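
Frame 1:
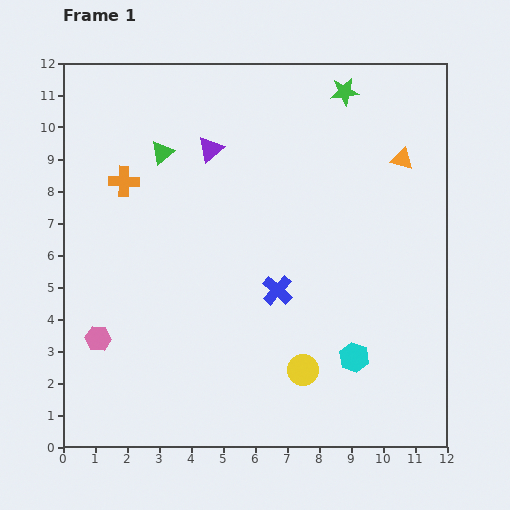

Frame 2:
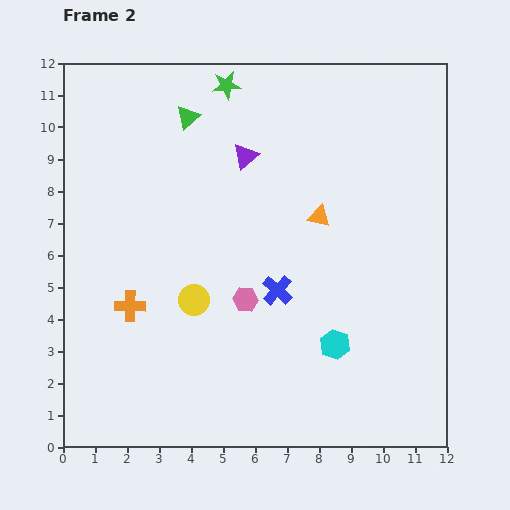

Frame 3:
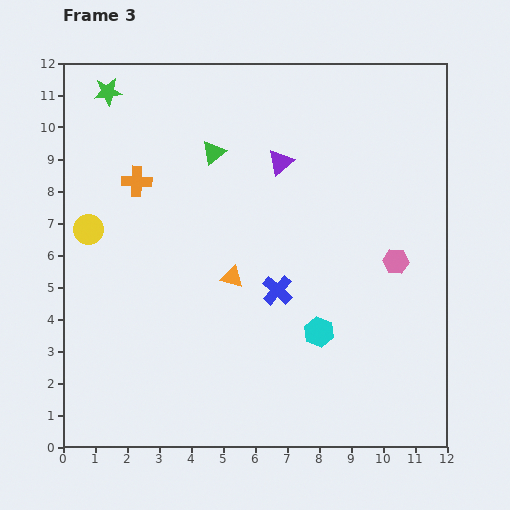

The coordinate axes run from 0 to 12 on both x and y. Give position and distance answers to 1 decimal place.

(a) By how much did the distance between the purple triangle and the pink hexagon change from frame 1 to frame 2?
-2.4

Distance in frame 1: 6.9. Distance in frame 2: 4.5.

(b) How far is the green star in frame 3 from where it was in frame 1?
7.4

The green star moved from (8.8, 11.1) to (1.4, 11.1), a distance of √(7.4² + 0.0²) ≈ 7.4.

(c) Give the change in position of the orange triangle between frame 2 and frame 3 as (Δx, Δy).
(-2.7, -1.9)

The orange triangle was at (8.0, 7.2) in frame 2 and (5.3, 5.3) in frame 3.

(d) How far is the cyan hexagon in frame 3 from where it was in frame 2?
0.6

The cyan hexagon moved from (8.5, 3.2) to (8.0, 3.6), a distance of √(0.5² + 0.4²) ≈ 0.6.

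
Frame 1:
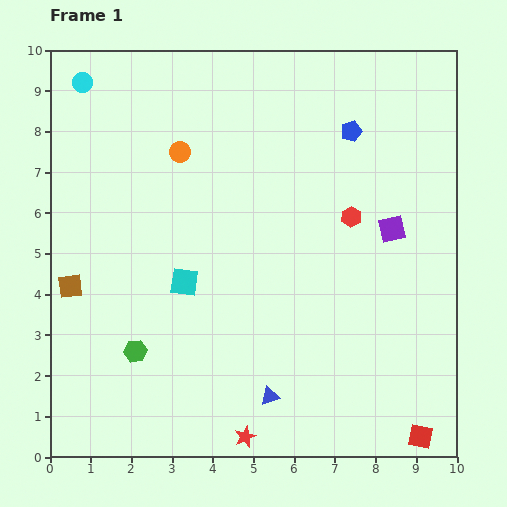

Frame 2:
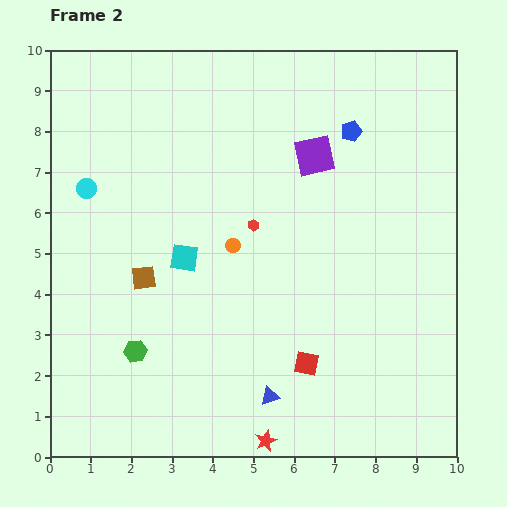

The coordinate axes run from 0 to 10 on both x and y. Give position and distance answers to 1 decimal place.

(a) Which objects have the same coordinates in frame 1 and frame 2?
the blue pentagon, the blue triangle, the green hexagon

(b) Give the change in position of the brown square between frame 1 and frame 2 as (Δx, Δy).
(1.8, 0.2)

The brown square was at (0.5, 4.2) in frame 1 and (2.3, 4.4) in frame 2.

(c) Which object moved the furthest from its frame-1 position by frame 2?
the red square

(moved 3.3; next 2.6)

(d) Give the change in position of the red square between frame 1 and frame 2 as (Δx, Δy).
(-2.8, 1.8)

The red square was at (9.1, 0.5) in frame 1 and (6.3, 2.3) in frame 2.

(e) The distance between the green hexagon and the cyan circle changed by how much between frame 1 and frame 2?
-2.5

Distance in frame 1: 6.7. Distance in frame 2: 4.2.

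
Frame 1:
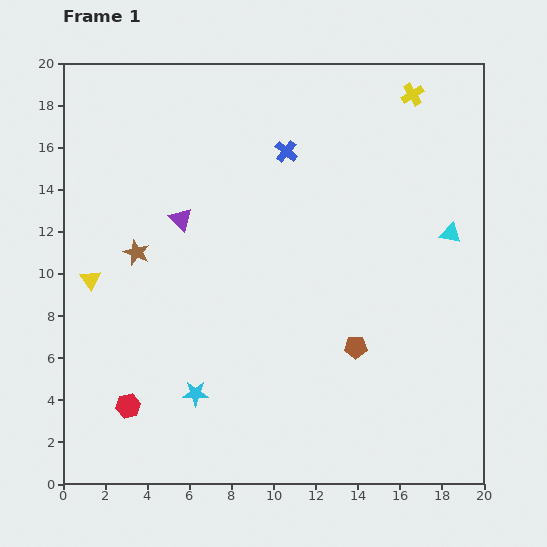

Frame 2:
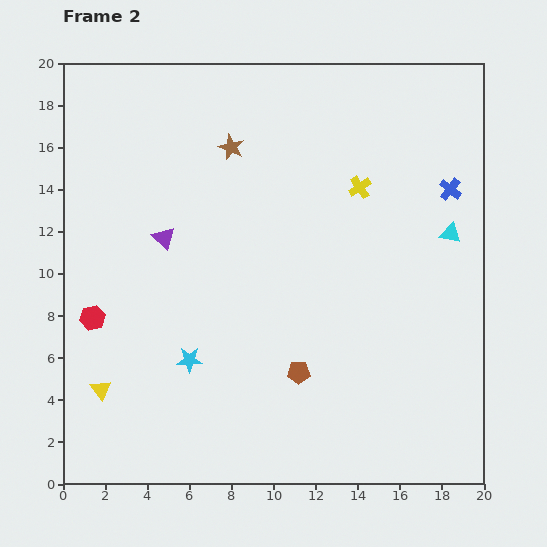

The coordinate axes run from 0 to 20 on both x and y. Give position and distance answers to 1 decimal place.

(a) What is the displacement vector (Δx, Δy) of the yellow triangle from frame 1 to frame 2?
(0.5, -5.2)

The yellow triangle was at (1.3, 9.7) in frame 1 and (1.8, 4.5) in frame 2.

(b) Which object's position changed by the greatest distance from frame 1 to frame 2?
the blue cross

(moved 8.0; next 6.7)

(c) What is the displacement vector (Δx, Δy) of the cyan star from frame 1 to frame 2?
(-0.3, 1.6)

The cyan star was at (6.3, 4.3) in frame 1 and (6.0, 5.9) in frame 2.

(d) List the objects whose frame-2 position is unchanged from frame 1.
the cyan triangle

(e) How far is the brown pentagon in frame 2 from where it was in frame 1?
3.0

The brown pentagon moved from (13.9, 6.5) to (11.2, 5.3), a distance of √(2.7² + 1.2²) ≈ 3.0.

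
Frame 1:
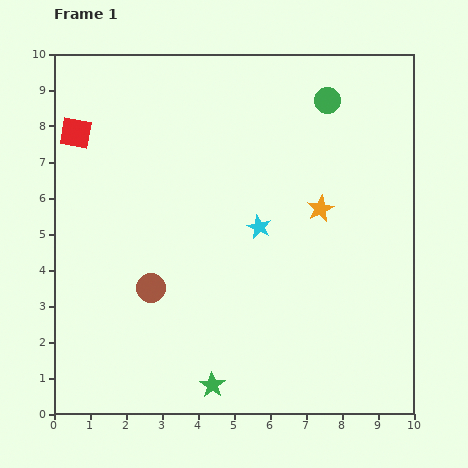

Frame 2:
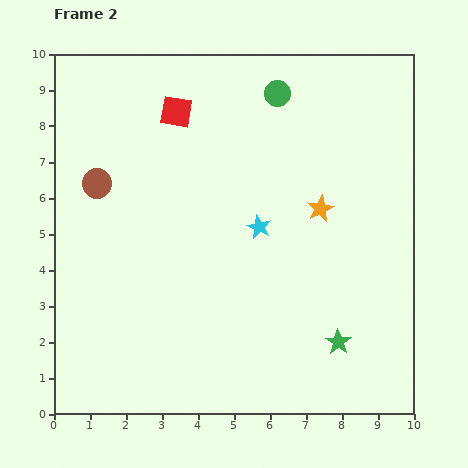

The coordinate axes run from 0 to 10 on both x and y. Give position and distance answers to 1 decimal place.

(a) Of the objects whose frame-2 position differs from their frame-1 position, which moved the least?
the green circle

(moved 1.4)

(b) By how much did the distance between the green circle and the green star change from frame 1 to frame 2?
-1.4

Distance in frame 1: 8.5. Distance in frame 2: 7.1.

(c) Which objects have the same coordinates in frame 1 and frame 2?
the orange star, the cyan star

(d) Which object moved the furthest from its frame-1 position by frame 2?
the green star

(moved 3.7; next 3.3)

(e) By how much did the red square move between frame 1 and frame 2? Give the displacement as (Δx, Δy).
(2.8, 0.6)

The red square was at (0.6, 7.8) in frame 1 and (3.4, 8.4) in frame 2.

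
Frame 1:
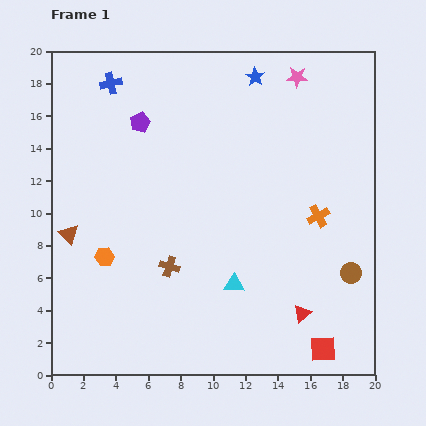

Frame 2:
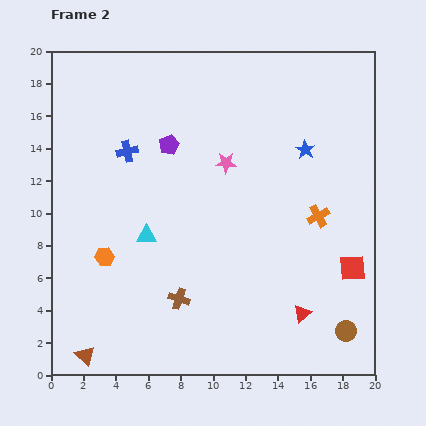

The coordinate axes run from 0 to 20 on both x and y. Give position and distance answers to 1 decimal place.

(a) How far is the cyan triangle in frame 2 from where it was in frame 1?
6.2

The cyan triangle moved from (11.3, 5.6) to (5.9, 8.6), a distance of √(5.4² + 3.0²) ≈ 6.2.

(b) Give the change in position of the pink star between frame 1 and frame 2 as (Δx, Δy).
(-4.4, -5.3)

The pink star was at (15.2, 18.4) in frame 1 and (10.8, 13.1) in frame 2.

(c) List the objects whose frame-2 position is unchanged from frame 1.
the orange hexagon, the orange cross, the red triangle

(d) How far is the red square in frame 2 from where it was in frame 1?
5.3

The red square moved from (16.8, 1.6) to (18.6, 6.6), a distance of √(1.8² + 5.0²) ≈ 5.3.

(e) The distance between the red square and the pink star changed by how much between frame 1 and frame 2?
-6.7

Distance in frame 1: 16.9. Distance in frame 2: 10.2.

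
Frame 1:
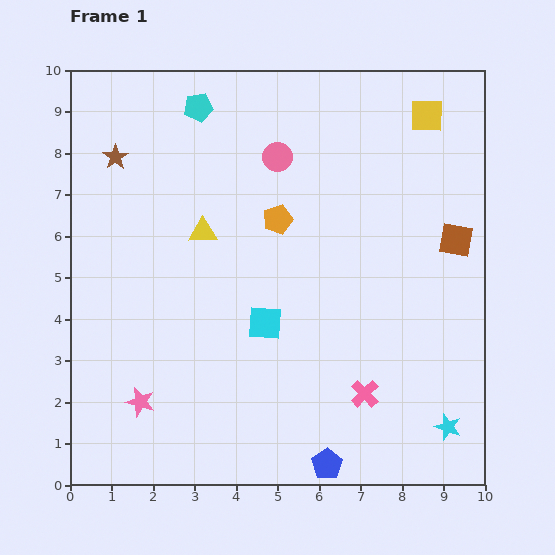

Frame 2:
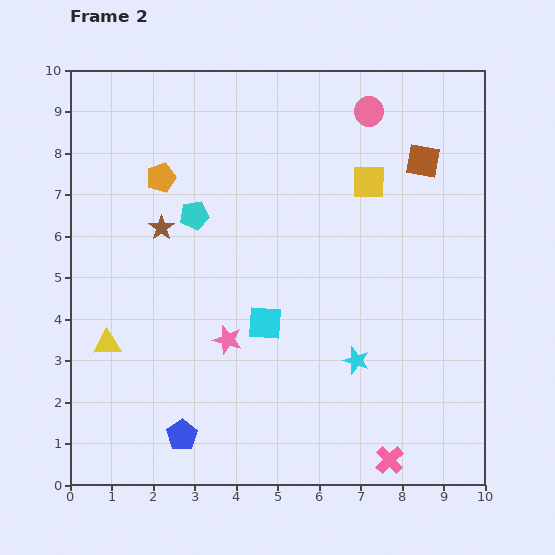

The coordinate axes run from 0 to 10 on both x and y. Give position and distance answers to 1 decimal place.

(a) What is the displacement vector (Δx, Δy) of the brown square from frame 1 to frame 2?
(-0.8, 1.9)

The brown square was at (9.3, 5.9) in frame 1 and (8.5, 7.8) in frame 2.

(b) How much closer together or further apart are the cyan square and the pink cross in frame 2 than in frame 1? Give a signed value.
+1.6

Distance in frame 1: 2.9. Distance in frame 2: 4.5.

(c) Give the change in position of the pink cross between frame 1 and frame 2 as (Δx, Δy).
(0.6, -1.6)

The pink cross was at (7.1, 2.2) in frame 1 and (7.7, 0.6) in frame 2.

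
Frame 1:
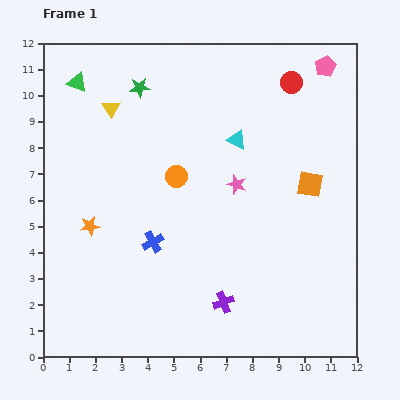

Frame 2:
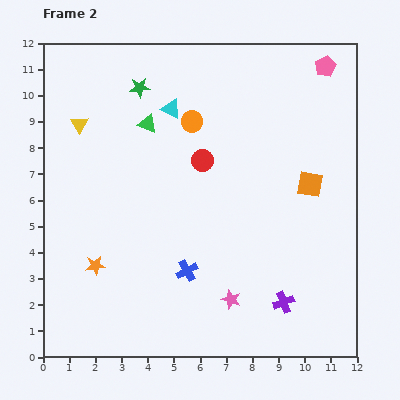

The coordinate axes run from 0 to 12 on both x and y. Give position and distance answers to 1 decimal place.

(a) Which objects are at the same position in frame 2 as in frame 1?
the orange square, the green star, the pink pentagon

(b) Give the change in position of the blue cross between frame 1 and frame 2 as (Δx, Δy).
(1.3, -1.1)

The blue cross was at (4.2, 4.4) in frame 1 and (5.5, 3.3) in frame 2.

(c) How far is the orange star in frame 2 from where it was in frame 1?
1.5

The orange star moved from (1.8, 5.0) to (2.0, 3.5), a distance of √(0.2² + 1.5²) ≈ 1.5.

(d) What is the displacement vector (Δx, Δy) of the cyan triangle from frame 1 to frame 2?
(-2.5, 1.2)

The cyan triangle was at (7.4, 8.3) in frame 1 and (4.9, 9.5) in frame 2.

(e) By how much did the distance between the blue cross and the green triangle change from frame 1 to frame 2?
-1.0

Distance in frame 1: 6.8. Distance in frame 2: 5.8.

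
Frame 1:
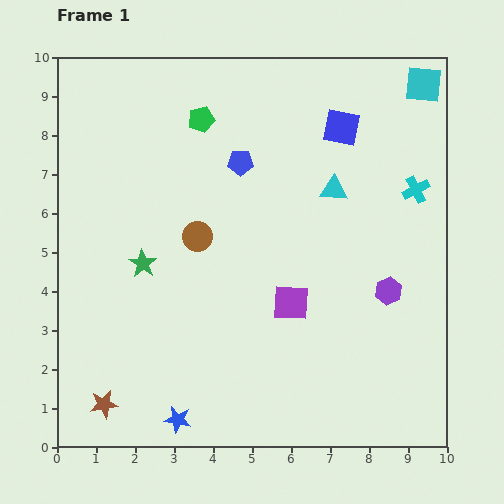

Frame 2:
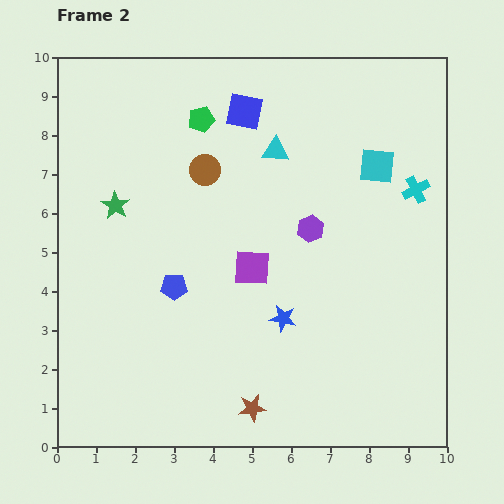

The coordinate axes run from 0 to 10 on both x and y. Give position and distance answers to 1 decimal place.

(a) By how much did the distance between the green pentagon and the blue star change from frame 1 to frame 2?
-2.2

Distance in frame 1: 7.7. Distance in frame 2: 5.5.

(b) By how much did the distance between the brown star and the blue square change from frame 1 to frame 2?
-1.8

Distance in frame 1: 9.4. Distance in frame 2: 7.6.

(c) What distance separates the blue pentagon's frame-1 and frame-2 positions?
3.6

The blue pentagon moved from (4.7, 7.3) to (3.0, 4.1), a distance of √(1.7² + 3.2²) ≈ 3.6.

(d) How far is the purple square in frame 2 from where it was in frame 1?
1.3

The purple square moved from (6.0, 3.7) to (5.0, 4.6), a distance of √(1.0² + 0.9²) ≈ 1.3.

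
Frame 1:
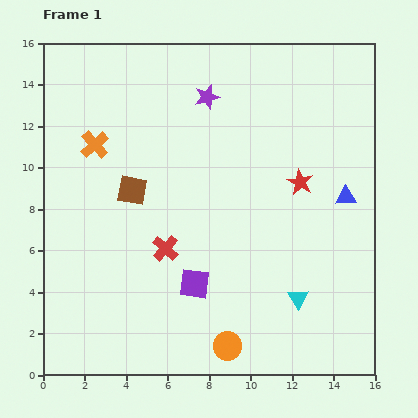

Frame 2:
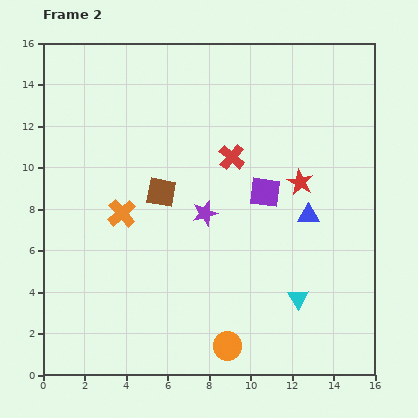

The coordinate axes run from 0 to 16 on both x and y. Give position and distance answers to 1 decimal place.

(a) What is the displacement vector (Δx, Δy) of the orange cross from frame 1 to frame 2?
(1.3, -3.3)

The orange cross was at (2.5, 11.1) in frame 1 and (3.8, 7.8) in frame 2.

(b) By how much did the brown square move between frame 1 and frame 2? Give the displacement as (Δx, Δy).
(1.4, -0.1)

The brown square was at (4.3, 8.9) in frame 1 and (5.7, 8.8) in frame 2.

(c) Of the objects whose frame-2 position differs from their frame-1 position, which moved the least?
the brown square

(moved 1.4)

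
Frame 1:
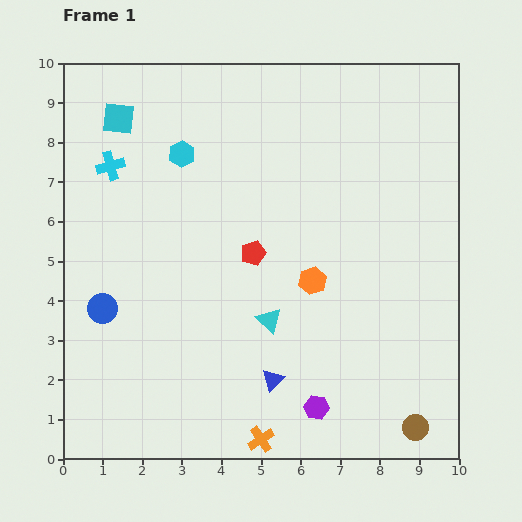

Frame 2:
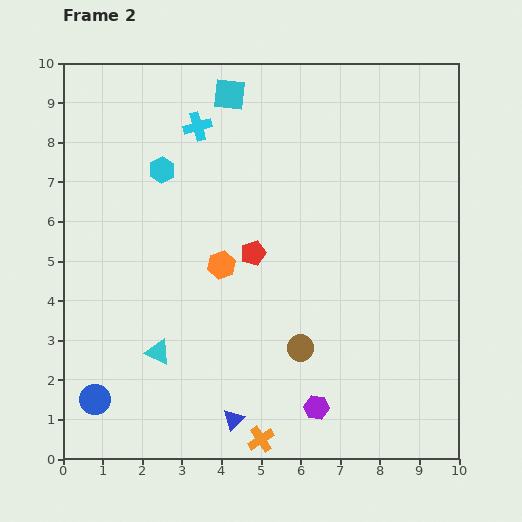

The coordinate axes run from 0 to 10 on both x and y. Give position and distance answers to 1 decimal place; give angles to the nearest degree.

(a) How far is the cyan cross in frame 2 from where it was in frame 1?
2.4

The cyan cross moved from (1.2, 7.4) to (3.4, 8.4), a distance of √(2.2² + 1.0²) ≈ 2.4.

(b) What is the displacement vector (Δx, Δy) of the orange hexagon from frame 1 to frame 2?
(-2.3, 0.4)

The orange hexagon was at (6.3, 4.5) in frame 1 and (4.0, 4.9) in frame 2.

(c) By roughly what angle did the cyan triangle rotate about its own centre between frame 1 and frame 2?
17° counter-clockwise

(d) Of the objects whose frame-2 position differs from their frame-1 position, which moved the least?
the cyan hexagon

(moved 0.6)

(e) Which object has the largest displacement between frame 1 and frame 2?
the brown circle

(moved 3.5; next 2.9)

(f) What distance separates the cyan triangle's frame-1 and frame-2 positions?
2.9

The cyan triangle moved from (5.2, 3.5) to (2.4, 2.7), a distance of √(2.8² + 0.8²) ≈ 2.9.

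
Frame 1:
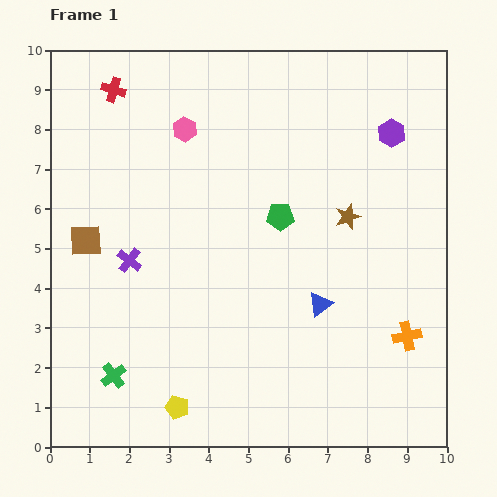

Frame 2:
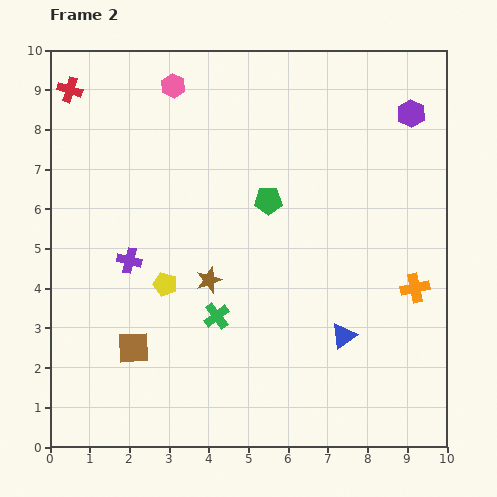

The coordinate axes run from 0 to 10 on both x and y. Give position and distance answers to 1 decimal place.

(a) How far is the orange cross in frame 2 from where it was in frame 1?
1.2

The orange cross moved from (9.0, 2.8) to (9.2, 4.0), a distance of √(0.2² + 1.2²) ≈ 1.2.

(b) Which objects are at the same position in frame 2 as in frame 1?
the purple cross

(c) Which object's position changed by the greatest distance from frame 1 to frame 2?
the brown star

(moved 3.8; next 3.1)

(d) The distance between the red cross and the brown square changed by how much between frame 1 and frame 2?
+2.8

Distance in frame 1: 3.9. Distance in frame 2: 6.7.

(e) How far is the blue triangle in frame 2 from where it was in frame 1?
1.0

The blue triangle moved from (6.8, 3.6) to (7.4, 2.8), a distance of √(0.6² + 0.8²) ≈ 1.0.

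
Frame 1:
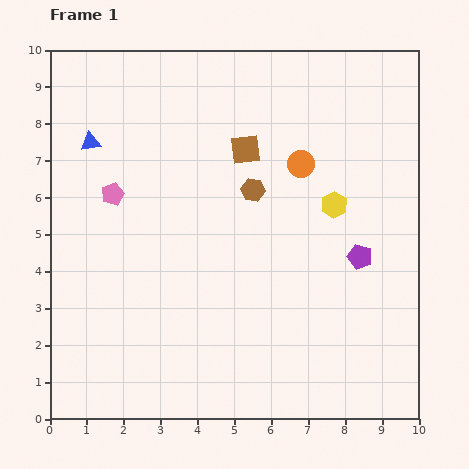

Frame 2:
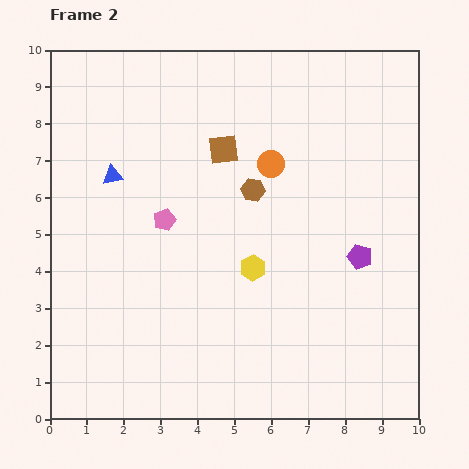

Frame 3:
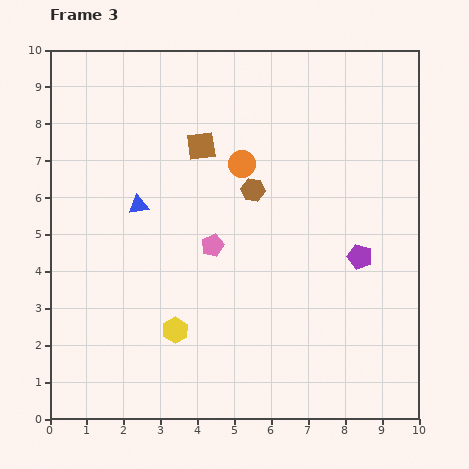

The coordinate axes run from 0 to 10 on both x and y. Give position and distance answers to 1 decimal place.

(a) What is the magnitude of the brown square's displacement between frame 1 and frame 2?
0.6

The brown square moved from (5.3, 7.3) to (4.7, 7.3), a distance of √(0.6² + 0.0²) ≈ 0.6.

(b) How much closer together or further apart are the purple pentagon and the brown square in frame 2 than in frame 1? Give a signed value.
+0.5

Distance in frame 1: 4.2. Distance in frame 2: 4.7.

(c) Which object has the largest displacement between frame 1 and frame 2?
the yellow hexagon

(moved 2.8; next 1.6)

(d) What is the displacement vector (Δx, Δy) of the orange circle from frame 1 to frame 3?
(-1.6, 0.0)

The orange circle was at (6.8, 6.9) in frame 1 and (5.2, 6.9) in frame 3.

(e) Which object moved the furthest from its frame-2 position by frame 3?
the yellow hexagon

(moved 2.7; next 1.5)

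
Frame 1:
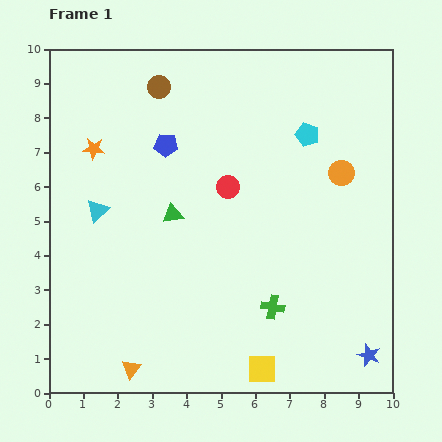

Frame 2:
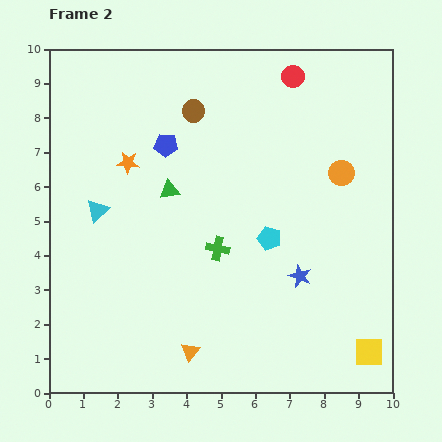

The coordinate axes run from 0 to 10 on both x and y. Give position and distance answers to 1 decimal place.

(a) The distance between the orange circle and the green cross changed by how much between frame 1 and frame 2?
-0.2

Distance in frame 1: 4.4. Distance in frame 2: 4.2.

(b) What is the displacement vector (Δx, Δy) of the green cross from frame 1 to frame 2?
(-1.6, 1.7)

The green cross was at (6.5, 2.5) in frame 1 and (4.9, 4.2) in frame 2.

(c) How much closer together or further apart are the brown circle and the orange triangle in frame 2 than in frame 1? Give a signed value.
-1.2

Distance in frame 1: 8.2. Distance in frame 2: 7.0.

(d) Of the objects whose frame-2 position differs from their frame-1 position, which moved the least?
the green triangle

(moved 0.7)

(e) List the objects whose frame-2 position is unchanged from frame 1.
the cyan triangle, the orange circle, the blue pentagon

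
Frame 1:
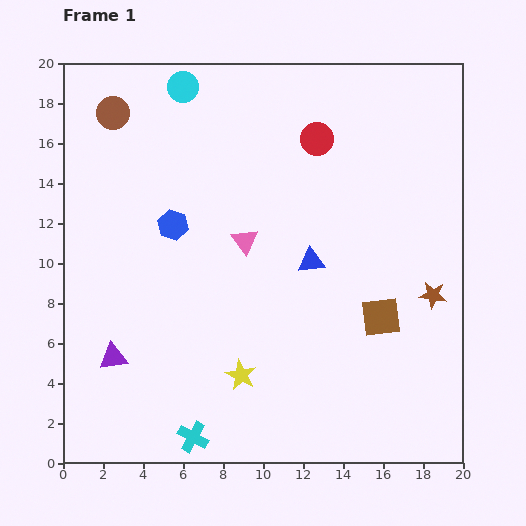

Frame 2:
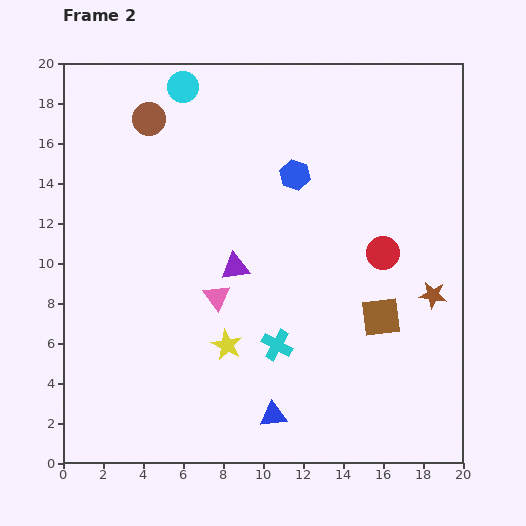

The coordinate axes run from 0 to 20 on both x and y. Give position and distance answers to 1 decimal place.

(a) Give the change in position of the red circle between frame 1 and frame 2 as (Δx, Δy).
(3.3, -5.7)

The red circle was at (12.7, 16.2) in frame 1 and (16.0, 10.5) in frame 2.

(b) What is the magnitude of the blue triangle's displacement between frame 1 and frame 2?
7.9

The blue triangle moved from (12.4, 10.1) to (10.5, 2.4), a distance of √(1.9² + 7.7²) ≈ 7.9.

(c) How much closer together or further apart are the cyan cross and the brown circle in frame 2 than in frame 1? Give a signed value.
-3.7

Distance in frame 1: 16.7. Distance in frame 2: 13.0.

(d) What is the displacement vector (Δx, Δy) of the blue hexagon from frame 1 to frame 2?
(6.1, 2.5)

The blue hexagon was at (5.5, 11.9) in frame 1 and (11.6, 14.4) in frame 2.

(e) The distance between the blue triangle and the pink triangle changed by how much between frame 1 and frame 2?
+3.1

Distance in frame 1: 3.4. Distance in frame 2: 6.5.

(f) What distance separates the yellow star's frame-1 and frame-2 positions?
1.7

The yellow star moved from (8.9, 4.4) to (8.2, 5.9), a distance of √(0.7² + 1.5²) ≈ 1.7.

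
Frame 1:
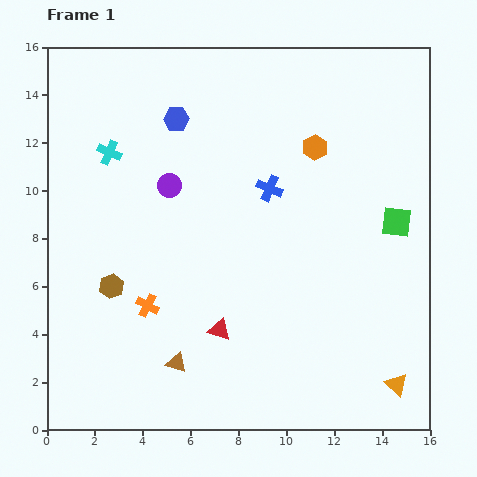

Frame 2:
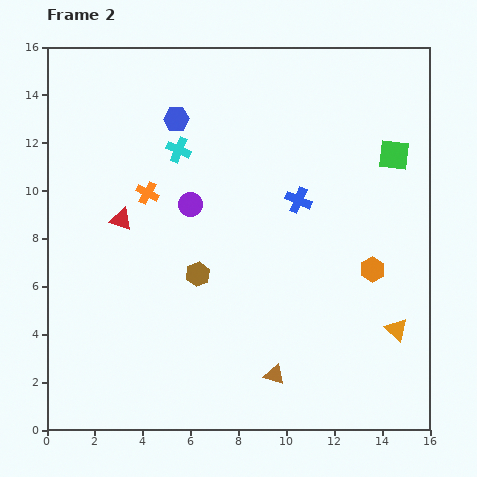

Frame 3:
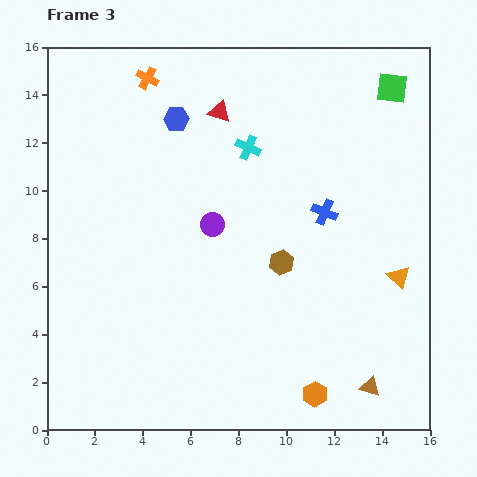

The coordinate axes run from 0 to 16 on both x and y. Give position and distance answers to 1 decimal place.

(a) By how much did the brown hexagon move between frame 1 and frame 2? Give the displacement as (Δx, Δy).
(3.6, 0.5)

The brown hexagon was at (2.7, 6.0) in frame 1 and (6.3, 6.5) in frame 2.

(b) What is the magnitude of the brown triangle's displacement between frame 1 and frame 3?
8.2

The brown triangle moved from (5.4, 2.8) to (13.5, 1.8), a distance of √(8.1² + 1.0²) ≈ 8.2.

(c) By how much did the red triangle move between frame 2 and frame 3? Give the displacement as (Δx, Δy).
(4.1, 4.5)

The red triangle was at (3.1, 8.8) in frame 2 and (7.2, 13.3) in frame 3.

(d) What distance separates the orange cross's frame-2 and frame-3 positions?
4.8

The orange cross moved from (4.2, 9.9) to (4.2, 14.7), a distance of √(0.0² + 4.8²) ≈ 4.8.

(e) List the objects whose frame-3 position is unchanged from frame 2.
the blue hexagon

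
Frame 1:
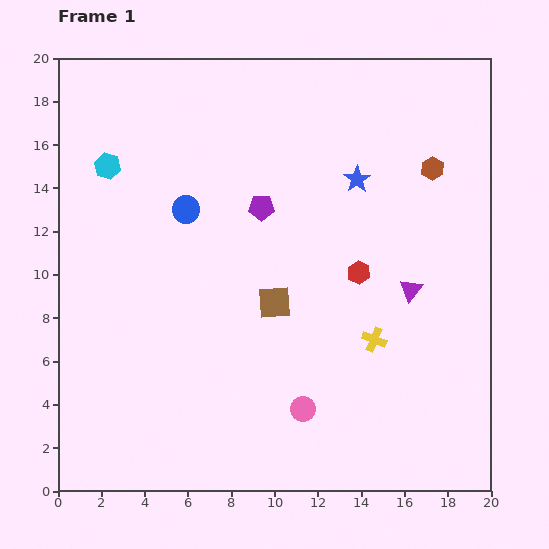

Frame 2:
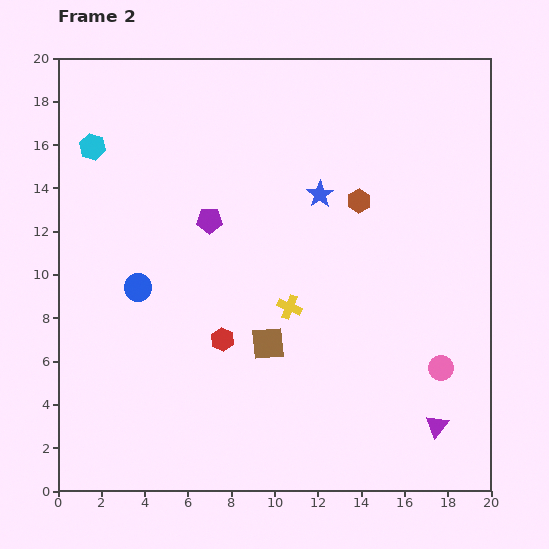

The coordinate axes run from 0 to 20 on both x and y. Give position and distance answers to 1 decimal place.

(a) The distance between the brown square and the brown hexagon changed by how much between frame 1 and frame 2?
-1.8

Distance in frame 1: 9.6. Distance in frame 2: 7.8.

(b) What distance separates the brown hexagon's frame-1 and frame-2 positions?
3.7

The brown hexagon moved from (17.3, 14.9) to (13.9, 13.4), a distance of √(3.4² + 1.5²) ≈ 3.7.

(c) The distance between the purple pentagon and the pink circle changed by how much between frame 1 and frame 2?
+3.2

Distance in frame 1: 9.5. Distance in frame 2: 12.7.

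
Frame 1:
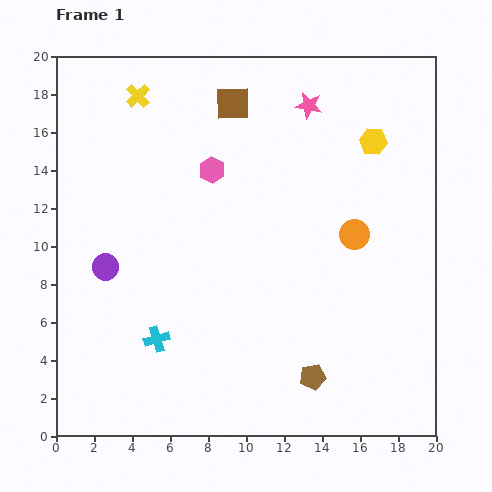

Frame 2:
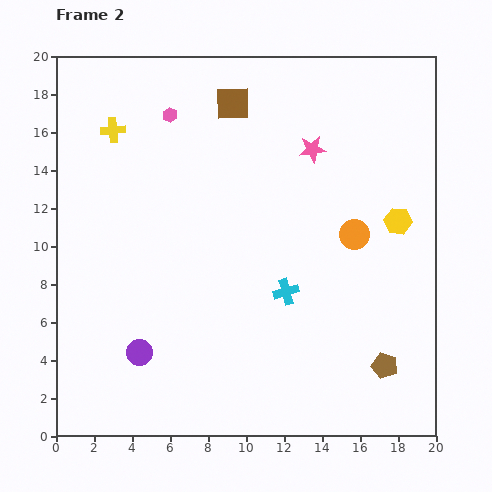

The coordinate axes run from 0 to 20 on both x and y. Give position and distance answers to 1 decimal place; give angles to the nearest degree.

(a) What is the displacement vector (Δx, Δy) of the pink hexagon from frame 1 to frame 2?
(-2.2, 2.9)

The pink hexagon was at (8.2, 14.0) in frame 1 and (6.0, 16.9) in frame 2.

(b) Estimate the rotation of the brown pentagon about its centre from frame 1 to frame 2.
27° clockwise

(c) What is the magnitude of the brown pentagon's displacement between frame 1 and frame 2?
3.8

The brown pentagon moved from (13.5, 3.1) to (17.3, 3.7), a distance of √(3.8² + 0.6²) ≈ 3.8.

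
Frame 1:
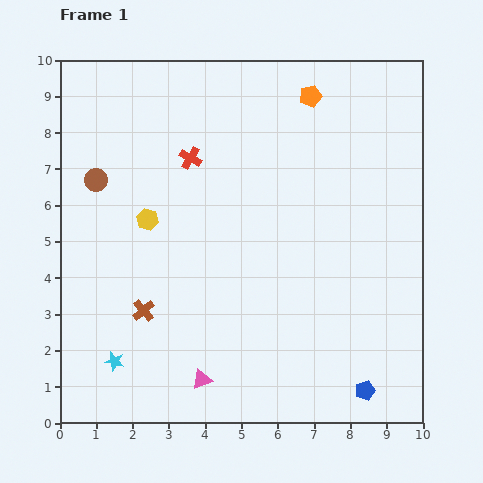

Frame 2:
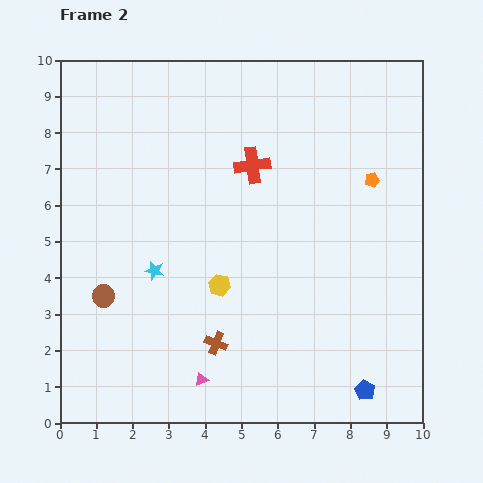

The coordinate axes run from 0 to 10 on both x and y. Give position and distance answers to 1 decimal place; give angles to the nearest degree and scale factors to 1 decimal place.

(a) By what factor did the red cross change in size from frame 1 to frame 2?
1.6×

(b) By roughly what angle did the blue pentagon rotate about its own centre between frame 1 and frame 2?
23° counter-clockwise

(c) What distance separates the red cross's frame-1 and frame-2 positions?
1.7

The red cross moved from (3.6, 7.3) to (5.3, 7.1), a distance of √(1.7² + 0.2²) ≈ 1.7.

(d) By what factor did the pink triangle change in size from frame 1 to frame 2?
0.7×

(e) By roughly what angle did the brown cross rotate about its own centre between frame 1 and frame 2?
28° counter-clockwise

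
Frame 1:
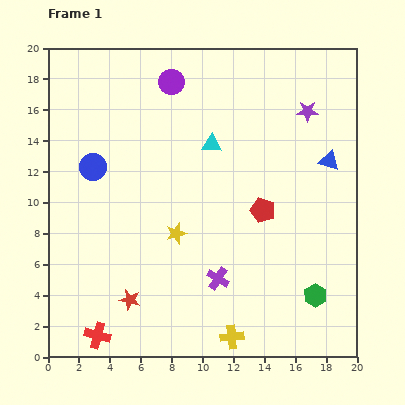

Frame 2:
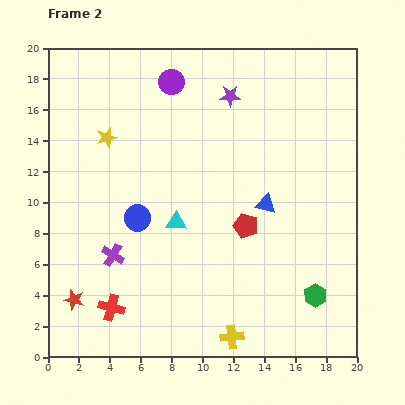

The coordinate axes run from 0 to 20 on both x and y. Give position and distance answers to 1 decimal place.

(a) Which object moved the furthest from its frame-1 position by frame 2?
the yellow star

(moved 7.7; next 7.0)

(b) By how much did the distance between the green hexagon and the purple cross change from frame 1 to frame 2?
+7.0

Distance in frame 1: 6.4. Distance in frame 2: 13.4.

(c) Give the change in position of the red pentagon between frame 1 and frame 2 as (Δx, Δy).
(-1.1, -1.0)

The red pentagon was at (13.9, 9.5) in frame 1 and (12.8, 8.5) in frame 2.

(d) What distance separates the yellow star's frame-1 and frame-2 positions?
7.7

The yellow star moved from (8.3, 8.0) to (3.8, 14.2), a distance of √(4.5² + 6.2²) ≈ 7.7.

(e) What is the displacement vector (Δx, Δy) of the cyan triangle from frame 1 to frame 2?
(-2.3, -5.1)

The cyan triangle was at (10.6, 13.8) in frame 1 and (8.3, 8.7) in frame 2.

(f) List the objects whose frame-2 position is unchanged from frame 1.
the green hexagon, the purple circle, the yellow cross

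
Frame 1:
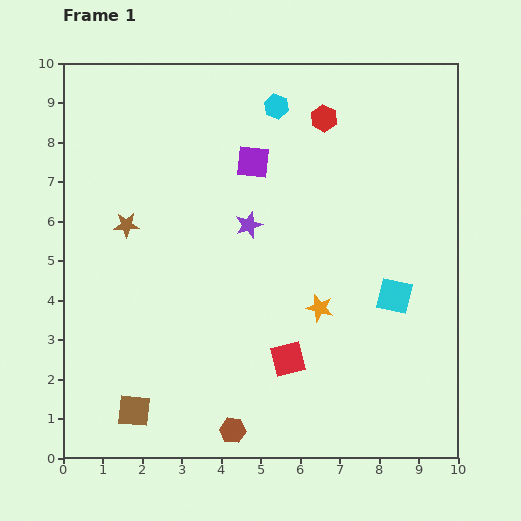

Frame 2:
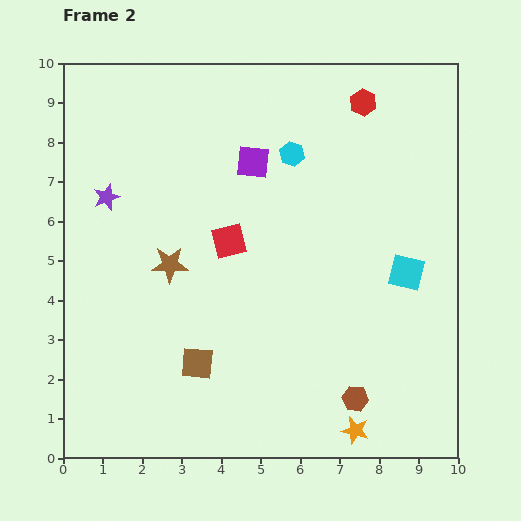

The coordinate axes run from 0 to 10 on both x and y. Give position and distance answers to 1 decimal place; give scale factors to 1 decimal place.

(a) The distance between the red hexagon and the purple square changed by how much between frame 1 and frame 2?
+1.1

Distance in frame 1: 2.1. Distance in frame 2: 3.2.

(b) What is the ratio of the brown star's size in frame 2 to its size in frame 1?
1.5×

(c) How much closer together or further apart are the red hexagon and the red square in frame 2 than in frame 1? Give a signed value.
-1.3

Distance in frame 1: 6.2. Distance in frame 2: 4.9.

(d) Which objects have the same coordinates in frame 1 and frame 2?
the purple square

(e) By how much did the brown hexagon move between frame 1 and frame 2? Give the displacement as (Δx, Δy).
(3.1, 0.8)

The brown hexagon was at (4.3, 0.7) in frame 1 and (7.4, 1.5) in frame 2.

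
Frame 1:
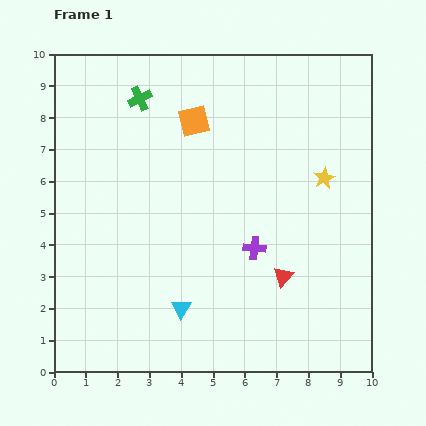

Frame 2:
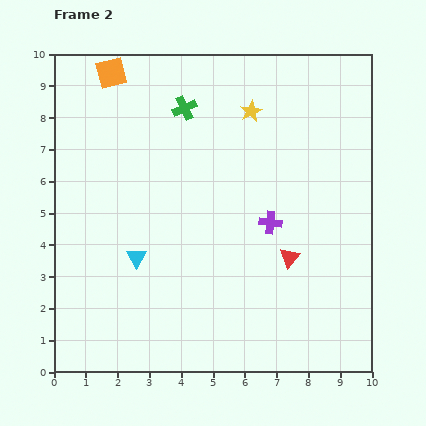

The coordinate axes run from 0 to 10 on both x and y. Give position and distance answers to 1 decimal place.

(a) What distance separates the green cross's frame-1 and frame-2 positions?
1.4

The green cross moved from (2.7, 8.6) to (4.1, 8.3), a distance of √(1.4² + 0.3²) ≈ 1.4.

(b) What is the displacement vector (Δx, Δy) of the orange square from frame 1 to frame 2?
(-2.6, 1.5)

The orange square was at (4.4, 7.9) in frame 1 and (1.8, 9.4) in frame 2.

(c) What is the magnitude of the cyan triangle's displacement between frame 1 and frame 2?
2.1

The cyan triangle moved from (4.0, 2.0) to (2.6, 3.6), a distance of √(1.4² + 1.6²) ≈ 2.1.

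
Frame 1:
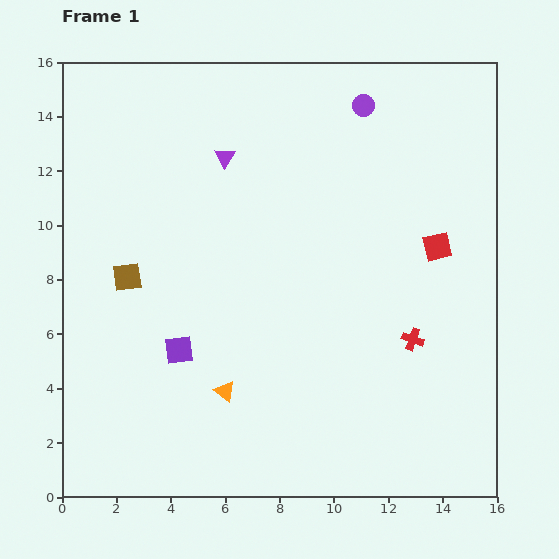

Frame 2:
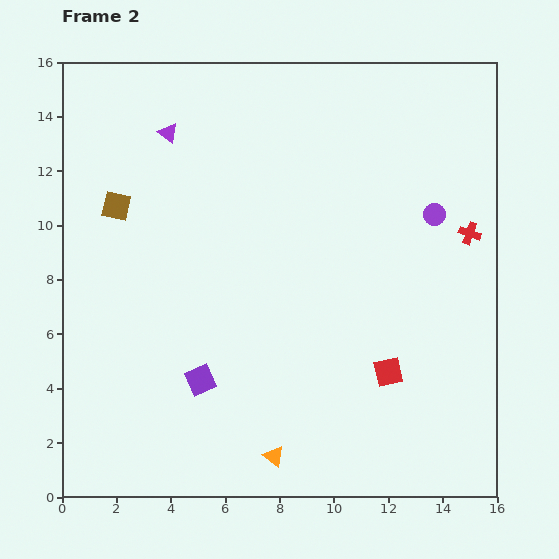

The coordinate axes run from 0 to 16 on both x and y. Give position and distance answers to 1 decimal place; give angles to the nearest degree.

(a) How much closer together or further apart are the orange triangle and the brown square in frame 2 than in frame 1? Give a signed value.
+5.4

Distance in frame 1: 5.5. Distance in frame 2: 10.9.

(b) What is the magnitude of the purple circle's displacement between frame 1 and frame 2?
4.8

The purple circle moved from (11.1, 14.4) to (13.7, 10.4), a distance of √(2.6² + 4.0²) ≈ 4.8.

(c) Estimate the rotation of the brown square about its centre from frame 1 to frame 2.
21° clockwise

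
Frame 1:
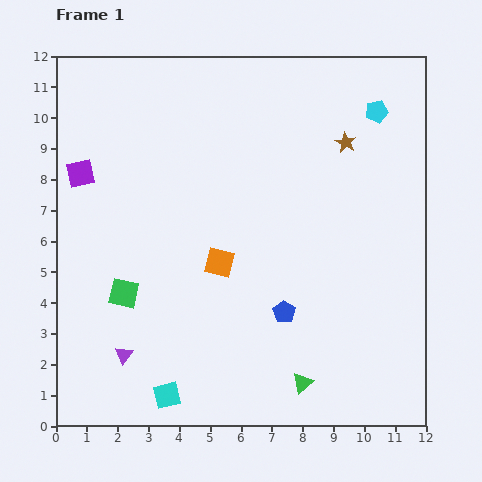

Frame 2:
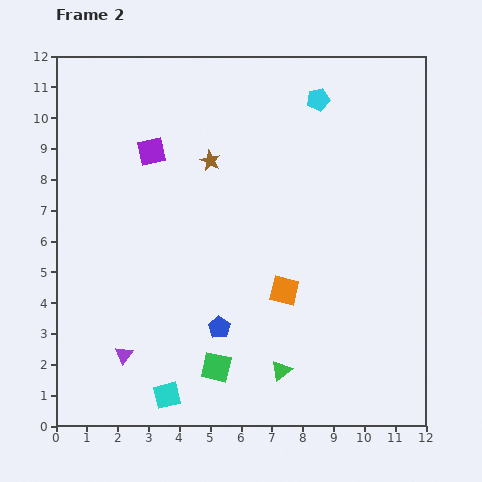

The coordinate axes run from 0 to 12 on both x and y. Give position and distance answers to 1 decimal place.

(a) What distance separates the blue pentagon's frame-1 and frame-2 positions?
2.2

The blue pentagon moved from (7.4, 3.7) to (5.3, 3.2), a distance of √(2.1² + 0.5²) ≈ 2.2.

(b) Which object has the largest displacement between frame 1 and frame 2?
the brown star

(moved 4.4; next 3.8)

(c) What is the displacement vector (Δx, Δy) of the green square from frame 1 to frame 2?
(3.0, -2.4)

The green square was at (2.2, 4.3) in frame 1 and (5.2, 1.9) in frame 2.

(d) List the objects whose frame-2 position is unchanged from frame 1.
the cyan square, the purple triangle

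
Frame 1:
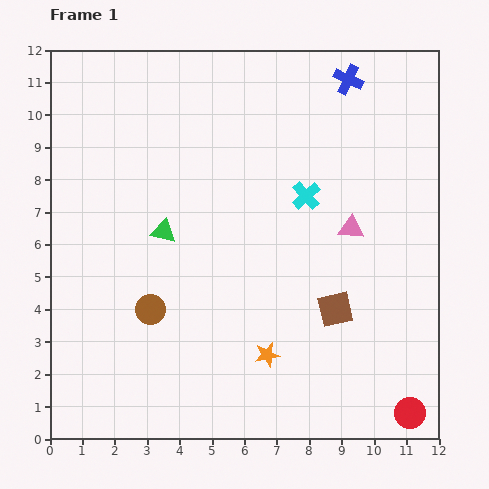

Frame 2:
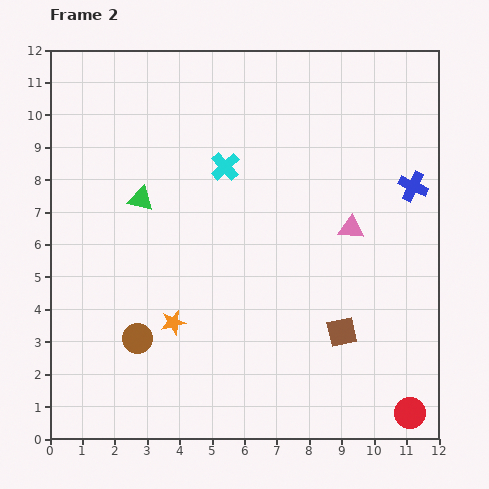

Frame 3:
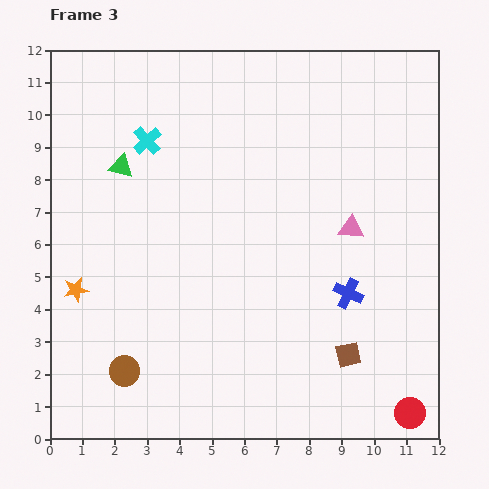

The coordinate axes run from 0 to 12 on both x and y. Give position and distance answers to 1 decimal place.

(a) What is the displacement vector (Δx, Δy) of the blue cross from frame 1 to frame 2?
(2.0, -3.3)

The blue cross was at (9.2, 11.1) in frame 1 and (11.2, 7.8) in frame 2.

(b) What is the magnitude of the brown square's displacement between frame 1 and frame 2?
0.7

The brown square moved from (8.8, 4.0) to (9.0, 3.3), a distance of √(0.2² + 0.7²) ≈ 0.7.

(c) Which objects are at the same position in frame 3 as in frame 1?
the pink triangle, the red circle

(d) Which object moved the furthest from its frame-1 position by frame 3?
the blue cross

(moved 6.6; next 6.2)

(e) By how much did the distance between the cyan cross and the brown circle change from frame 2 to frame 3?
+1.2

Distance in frame 2: 5.9. Distance in frame 3: 7.1.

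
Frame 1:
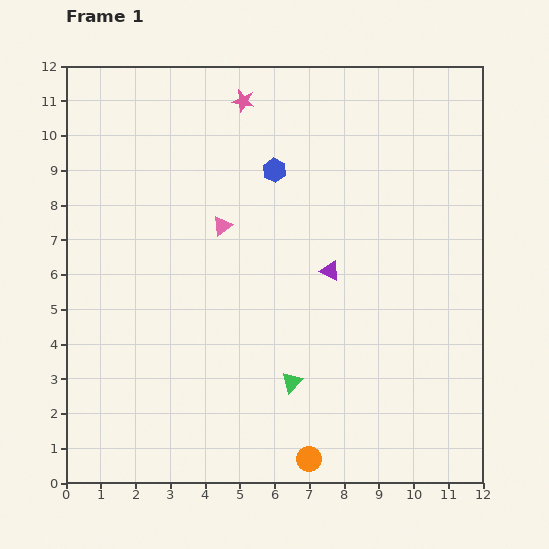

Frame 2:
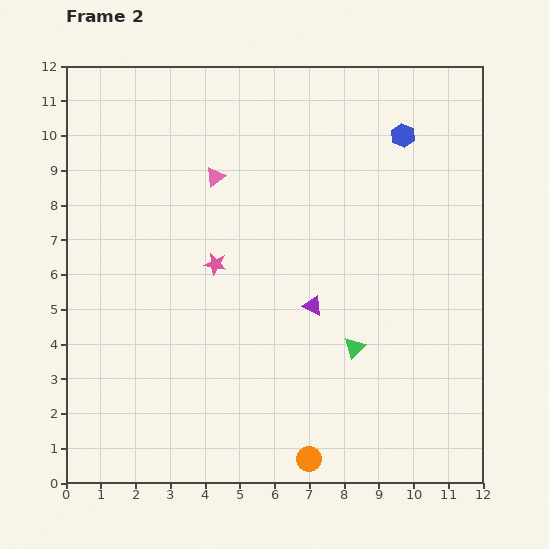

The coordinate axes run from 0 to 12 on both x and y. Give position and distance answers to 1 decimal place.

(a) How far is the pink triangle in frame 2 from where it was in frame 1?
1.4

The pink triangle moved from (4.5, 7.4) to (4.3, 8.8), a distance of √(0.2² + 1.4²) ≈ 1.4.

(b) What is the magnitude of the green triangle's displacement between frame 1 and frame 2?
2.1

The green triangle moved from (6.5, 2.9) to (8.3, 3.9), a distance of √(1.8² + 1.0²) ≈ 2.1.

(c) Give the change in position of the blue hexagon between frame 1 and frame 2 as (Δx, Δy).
(3.7, 1.0)

The blue hexagon was at (6.0, 9.0) in frame 1 and (9.7, 10.0) in frame 2.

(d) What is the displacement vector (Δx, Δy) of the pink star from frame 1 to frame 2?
(-0.8, -4.7)

The pink star was at (5.1, 11.0) in frame 1 and (4.3, 6.3) in frame 2.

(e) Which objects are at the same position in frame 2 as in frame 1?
the orange circle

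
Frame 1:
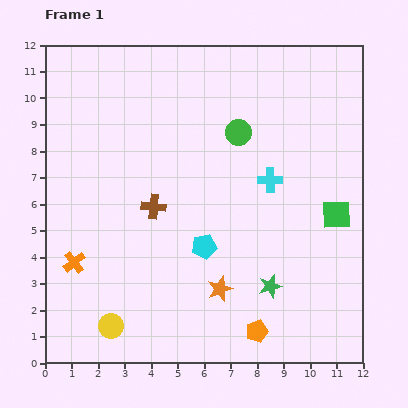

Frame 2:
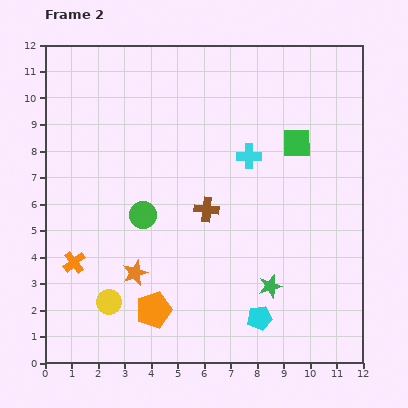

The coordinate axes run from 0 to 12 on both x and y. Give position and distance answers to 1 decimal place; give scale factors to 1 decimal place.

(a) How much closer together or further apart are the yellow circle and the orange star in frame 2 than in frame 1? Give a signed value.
-2.8

Distance in frame 1: 4.3. Distance in frame 2: 1.5.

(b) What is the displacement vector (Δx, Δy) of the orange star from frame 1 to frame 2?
(-3.2, 0.6)

The orange star was at (6.6, 2.8) in frame 1 and (3.4, 3.4) in frame 2.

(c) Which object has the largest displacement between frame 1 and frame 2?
the green circle

(moved 4.8; next 4.0)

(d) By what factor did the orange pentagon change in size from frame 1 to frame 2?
1.6×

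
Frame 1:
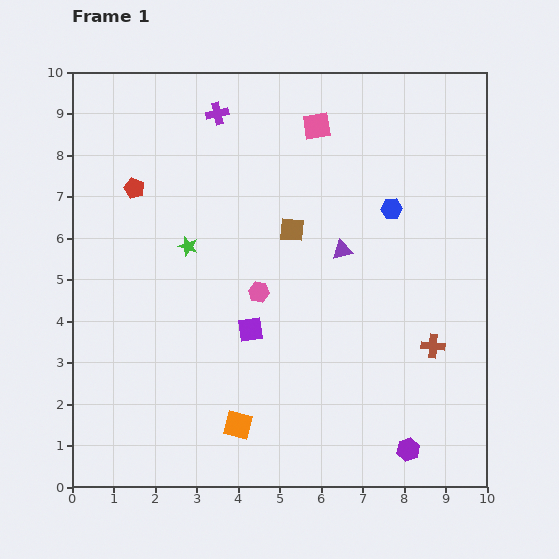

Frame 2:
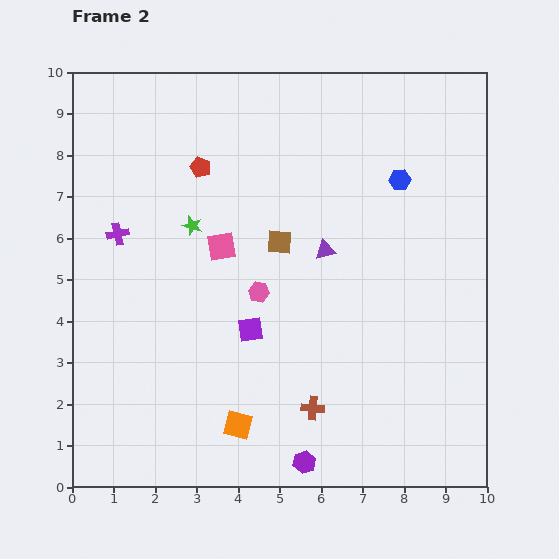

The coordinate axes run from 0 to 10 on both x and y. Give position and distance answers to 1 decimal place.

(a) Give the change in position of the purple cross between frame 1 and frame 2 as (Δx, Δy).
(-2.4, -2.9)

The purple cross was at (3.5, 9.0) in frame 1 and (1.1, 6.1) in frame 2.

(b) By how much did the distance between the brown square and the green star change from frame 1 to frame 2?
-0.4

Distance in frame 1: 2.5. Distance in frame 2: 2.1.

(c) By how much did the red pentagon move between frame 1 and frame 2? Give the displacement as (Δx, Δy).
(1.6, 0.5)

The red pentagon was at (1.5, 7.2) in frame 1 and (3.1, 7.7) in frame 2.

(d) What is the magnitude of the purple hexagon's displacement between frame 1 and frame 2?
2.5

The purple hexagon moved from (8.1, 0.9) to (5.6, 0.6), a distance of √(2.5² + 0.3²) ≈ 2.5.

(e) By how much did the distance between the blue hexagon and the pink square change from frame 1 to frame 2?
+1.9

Distance in frame 1: 2.7. Distance in frame 2: 4.6.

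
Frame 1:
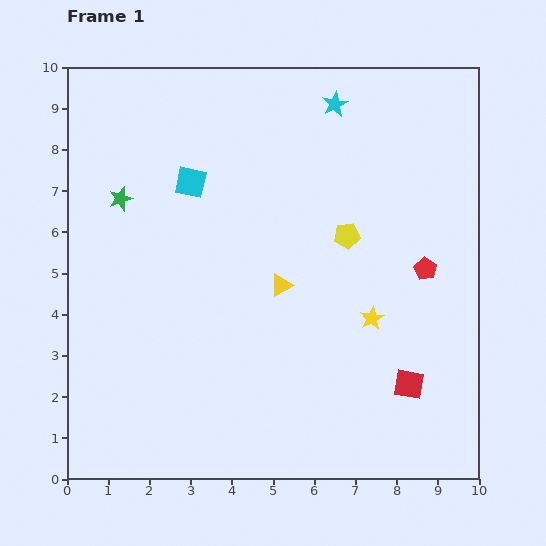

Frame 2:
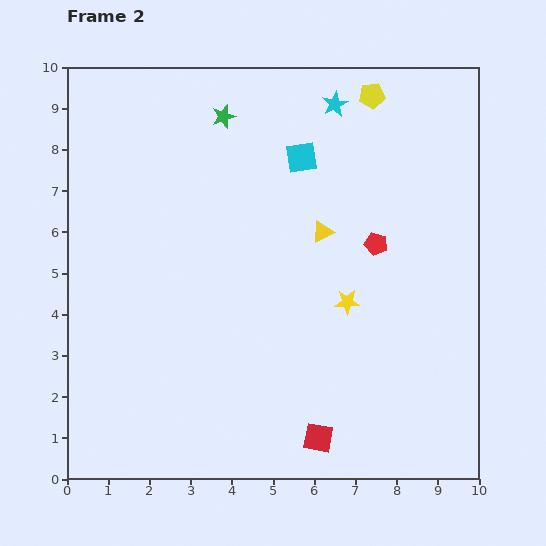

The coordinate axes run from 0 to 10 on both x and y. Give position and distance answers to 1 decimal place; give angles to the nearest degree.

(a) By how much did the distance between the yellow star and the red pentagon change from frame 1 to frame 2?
-0.2

Distance in frame 1: 1.8. Distance in frame 2: 1.6.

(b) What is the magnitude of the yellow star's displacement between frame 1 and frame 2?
0.7

The yellow star moved from (7.4, 3.9) to (6.8, 4.3), a distance of √(0.6² + 0.4²) ≈ 0.7.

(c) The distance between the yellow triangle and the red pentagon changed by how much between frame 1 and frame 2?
-2.2

Distance in frame 1: 3.5. Distance in frame 2: 1.3.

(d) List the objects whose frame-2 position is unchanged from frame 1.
the cyan star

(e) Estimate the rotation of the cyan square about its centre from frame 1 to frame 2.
21° counter-clockwise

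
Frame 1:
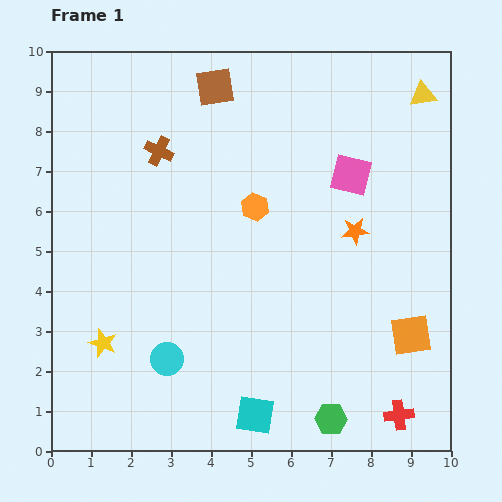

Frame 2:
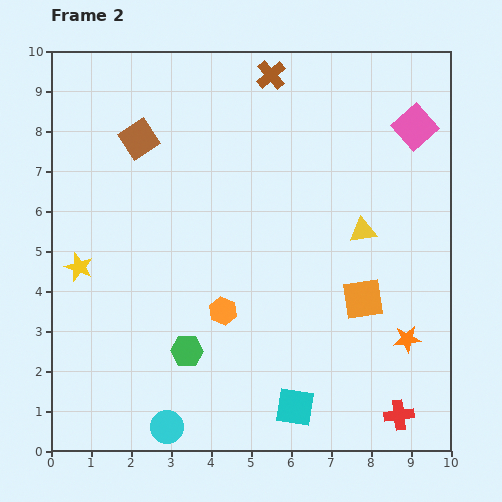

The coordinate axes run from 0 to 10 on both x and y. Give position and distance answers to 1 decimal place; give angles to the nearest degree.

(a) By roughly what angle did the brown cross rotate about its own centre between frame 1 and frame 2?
25° clockwise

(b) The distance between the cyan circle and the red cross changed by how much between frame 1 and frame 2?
-0.2

Distance in frame 1: 6.0. Distance in frame 2: 5.8.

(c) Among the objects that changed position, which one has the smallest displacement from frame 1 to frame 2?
the cyan square

(moved 1.0)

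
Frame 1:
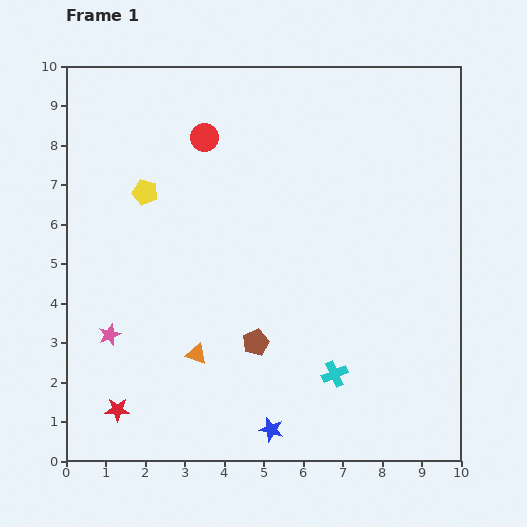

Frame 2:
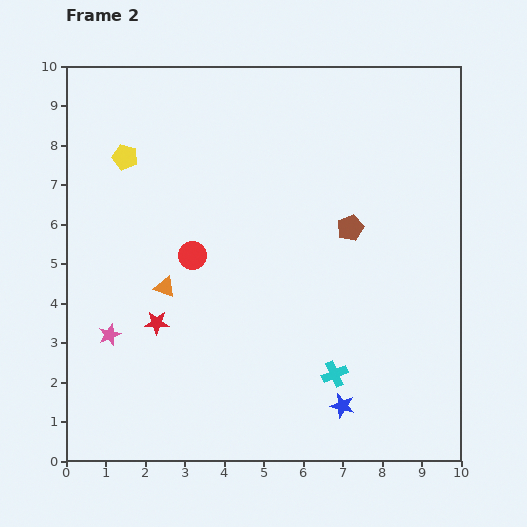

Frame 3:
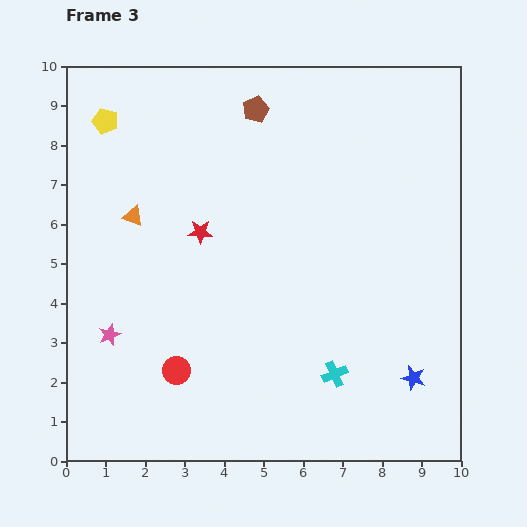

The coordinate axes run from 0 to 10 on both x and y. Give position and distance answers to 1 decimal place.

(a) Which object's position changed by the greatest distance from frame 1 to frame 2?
the brown pentagon

(moved 3.8; next 3.0)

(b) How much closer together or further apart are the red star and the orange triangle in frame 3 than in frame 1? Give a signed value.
-0.7

Distance in frame 1: 2.4. Distance in frame 3: 1.7.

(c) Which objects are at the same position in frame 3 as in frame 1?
the pink star, the cyan cross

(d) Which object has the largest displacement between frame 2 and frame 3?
the brown pentagon

(moved 3.8; next 2.9)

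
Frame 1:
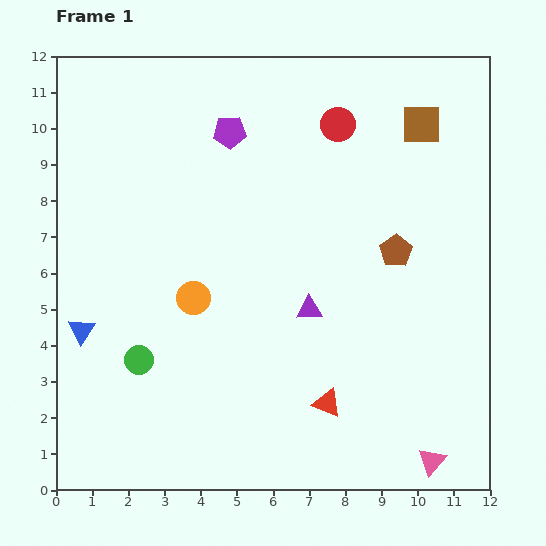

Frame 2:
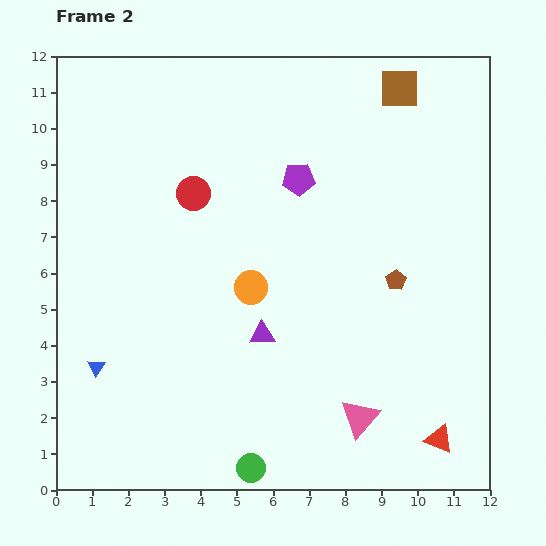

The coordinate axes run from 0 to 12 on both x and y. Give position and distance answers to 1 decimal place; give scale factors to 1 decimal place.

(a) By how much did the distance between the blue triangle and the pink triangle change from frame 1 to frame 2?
-2.9

Distance in frame 1: 10.3. Distance in frame 2: 7.4.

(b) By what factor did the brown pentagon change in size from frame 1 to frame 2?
0.6×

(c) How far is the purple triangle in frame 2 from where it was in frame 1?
1.5

The purple triangle moved from (7.0, 5.0) to (5.7, 4.3), a distance of √(1.3² + 0.7²) ≈ 1.5.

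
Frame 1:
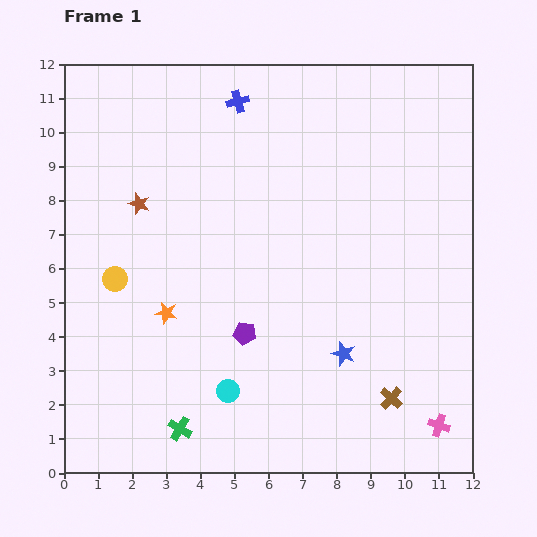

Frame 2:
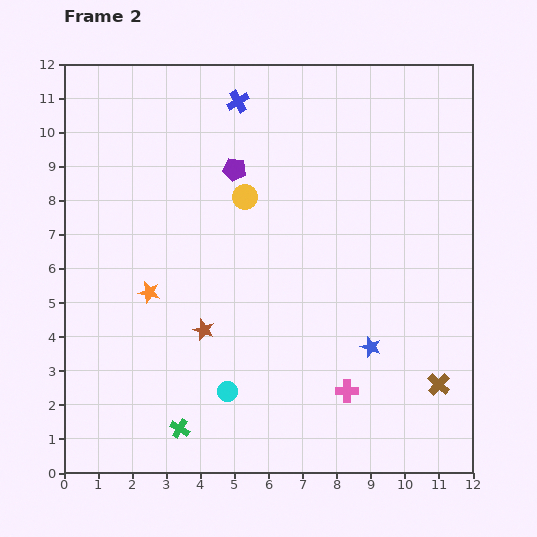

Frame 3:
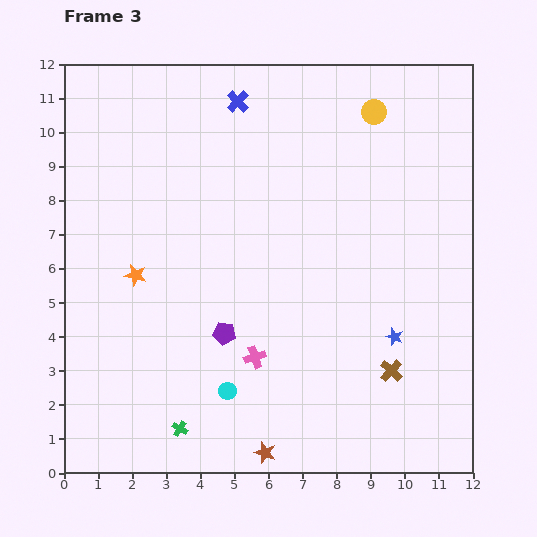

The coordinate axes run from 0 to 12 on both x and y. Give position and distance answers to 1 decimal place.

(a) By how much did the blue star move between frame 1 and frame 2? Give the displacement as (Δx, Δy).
(0.8, 0.2)

The blue star was at (8.2, 3.5) in frame 1 and (9.0, 3.7) in frame 2.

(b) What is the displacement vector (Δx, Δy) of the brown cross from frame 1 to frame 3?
(0.0, 0.8)

The brown cross was at (9.6, 2.2) in frame 1 and (9.6, 3.0) in frame 3.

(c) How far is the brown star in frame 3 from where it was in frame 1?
8.2

The brown star moved from (2.2, 7.9) to (5.9, 0.6), a distance of √(3.7² + 7.3²) ≈ 8.2.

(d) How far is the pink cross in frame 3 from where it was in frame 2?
2.9

The pink cross moved from (8.3, 2.4) to (5.6, 3.4), a distance of √(2.7² + 1.0²) ≈ 2.9.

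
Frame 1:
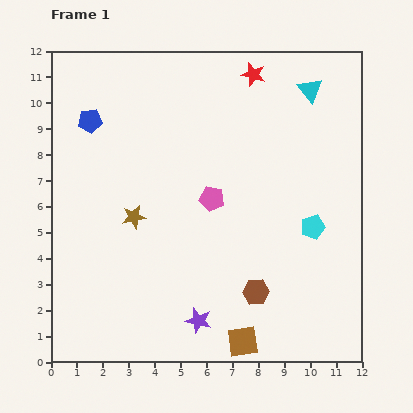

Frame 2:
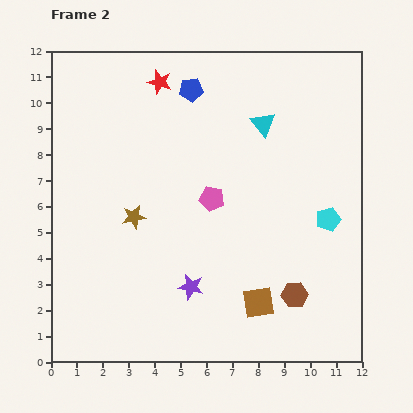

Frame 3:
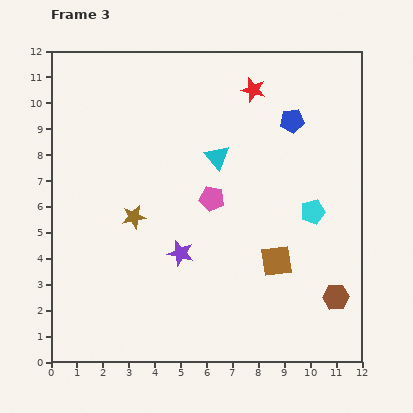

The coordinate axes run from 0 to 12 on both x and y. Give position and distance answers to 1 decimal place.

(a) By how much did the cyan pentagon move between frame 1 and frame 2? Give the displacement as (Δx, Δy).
(0.6, 0.3)

The cyan pentagon was at (10.1, 5.2) in frame 1 and (10.7, 5.5) in frame 2.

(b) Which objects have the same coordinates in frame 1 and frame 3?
the brown star, the pink pentagon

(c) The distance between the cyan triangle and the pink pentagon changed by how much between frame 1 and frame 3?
-4.1

Distance in frame 1: 5.7. Distance in frame 3: 1.6.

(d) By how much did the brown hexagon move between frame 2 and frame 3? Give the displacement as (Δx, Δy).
(1.6, -0.1)

The brown hexagon was at (9.4, 2.6) in frame 2 and (11.0, 2.5) in frame 3.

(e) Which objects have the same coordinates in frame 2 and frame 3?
the brown star, the pink pentagon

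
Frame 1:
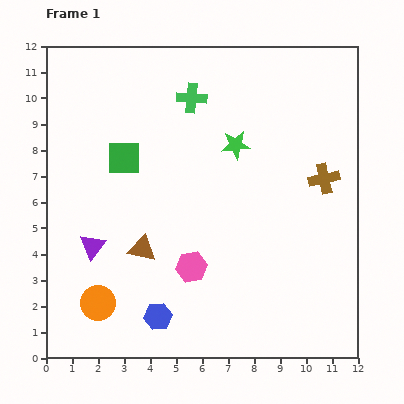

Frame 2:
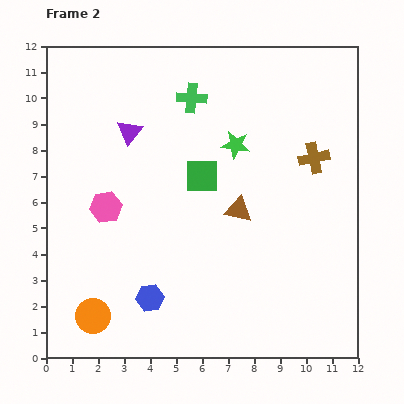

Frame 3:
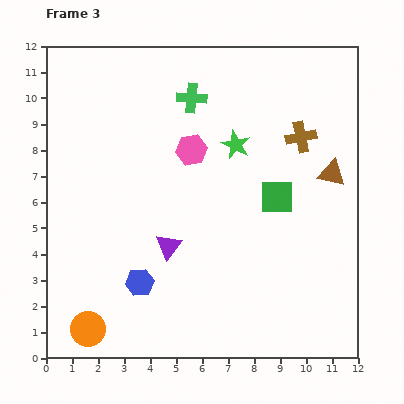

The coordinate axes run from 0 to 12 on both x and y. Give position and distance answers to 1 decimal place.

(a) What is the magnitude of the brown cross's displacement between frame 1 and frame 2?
0.9

The brown cross moved from (10.7, 6.9) to (10.3, 7.7), a distance of √(0.4² + 0.8²) ≈ 0.9.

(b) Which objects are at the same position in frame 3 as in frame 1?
the green cross, the green star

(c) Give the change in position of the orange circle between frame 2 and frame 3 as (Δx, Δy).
(-0.2, -0.5)

The orange circle was at (1.8, 1.6) in frame 2 and (1.6, 1.1) in frame 3.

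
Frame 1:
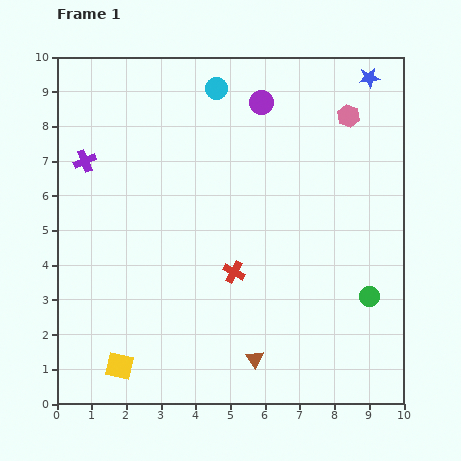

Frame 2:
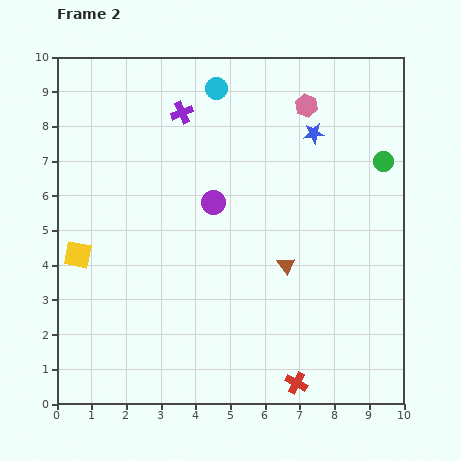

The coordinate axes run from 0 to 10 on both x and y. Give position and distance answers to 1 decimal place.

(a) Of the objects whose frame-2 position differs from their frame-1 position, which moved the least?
the pink hexagon

(moved 1.2)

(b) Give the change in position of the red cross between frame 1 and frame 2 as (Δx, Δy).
(1.8, -3.2)

The red cross was at (5.1, 3.8) in frame 1 and (6.9, 0.6) in frame 2.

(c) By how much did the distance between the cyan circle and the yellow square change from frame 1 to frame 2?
-2.3

Distance in frame 1: 8.5. Distance in frame 2: 6.2.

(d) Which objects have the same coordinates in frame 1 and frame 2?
the cyan circle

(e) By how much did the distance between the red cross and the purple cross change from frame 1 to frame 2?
+3.1

Distance in frame 1: 5.4. Distance in frame 2: 8.5.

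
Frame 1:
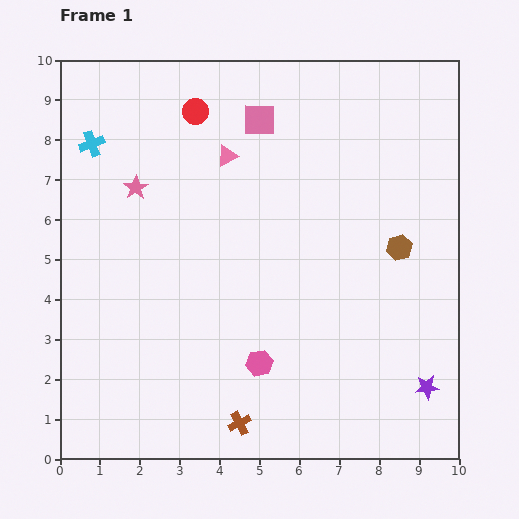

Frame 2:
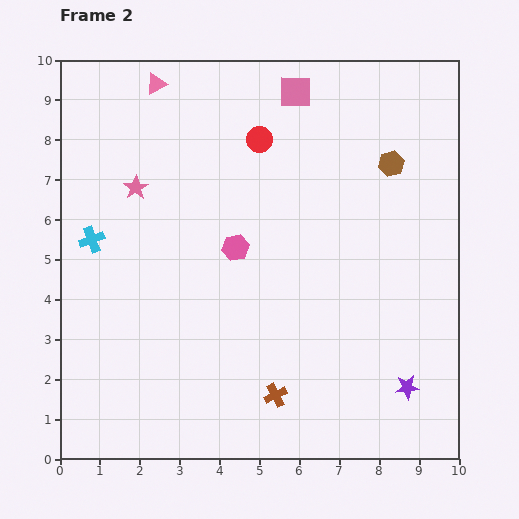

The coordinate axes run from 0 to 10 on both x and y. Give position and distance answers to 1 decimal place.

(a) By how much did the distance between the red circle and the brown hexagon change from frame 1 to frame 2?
-2.7

Distance in frame 1: 6.1. Distance in frame 2: 3.4.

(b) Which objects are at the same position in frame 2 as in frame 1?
the pink star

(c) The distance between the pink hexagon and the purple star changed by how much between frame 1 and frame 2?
+1.3

Distance in frame 1: 4.2. Distance in frame 2: 5.5.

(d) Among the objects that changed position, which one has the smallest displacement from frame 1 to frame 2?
the purple star

(moved 0.5)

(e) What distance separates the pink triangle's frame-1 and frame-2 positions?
2.5

The pink triangle moved from (4.2, 7.6) to (2.4, 9.4), a distance of √(1.8² + 1.8²) ≈ 2.5.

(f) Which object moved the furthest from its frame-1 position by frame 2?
the pink hexagon

(moved 3.0; next 2.5)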